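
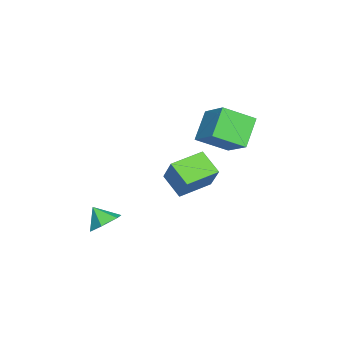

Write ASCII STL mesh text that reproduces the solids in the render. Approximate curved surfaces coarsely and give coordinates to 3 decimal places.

solid 
facet normal 0.282 0.614 -0.737
outer loop
vertex 2.762 -2.46 -1.068
vertex 2.154 -1.844 -0.788
vertex 3.0 -1.832 -0.454
endloop
endfacet
facet normal 0.605 -0.662 0.443
outer loop
vertex 2.762 -2.46 -1.068
vertex 3.0 -1.832 -0.454
vertex 1.826 -2.556 0.068
endloop
endfacet
facet normal 0.282 0.614 -0.737
outer loop
vertex 3.0 -1.832 -0.454
vertex 2.154 -1.844 -0.788
vertex 2.392 -1.216 -0.174
endloop
endfacet
facet normal 0.411 -0.009 0.912
outer loop
vertex 3.0 -1.832 -0.454
vertex 2.392 -1.216 -0.174
vertex 1.826 -2.556 0.068
endloop
endfacet
facet normal 0.281 0.614 -0.737
outer loop
vertex 2.392 -1.216 -0.174
vertex 2.154 -1.844 -0.788
vertex 1.545 -1.228 -0.507
endloop
endfacet
facet normal -0.352 0.308 0.884
outer loop
vertex 2.392 -1.216 -0.174
vertex 1.545 -1.228 -0.507
vertex 1.826 -2.556 0.068
endloop
endfacet
facet normal 0.281 0.614 -0.737
outer loop
vertex 1.545 -1.228 -0.507
vertex 2.154 -1.844 -0.788
vertex 1.307 -1.856 -1.121
endloop
endfacet
facet normal -0.922 -0.028 0.386
outer loop
vertex 1.545 -1.228 -0.507
vertex 1.307 -1.856 -1.121
vertex 1.826 -2.556 0.068
endloop
endfacet
facet normal 0.281 0.614 -0.737
outer loop
vertex 1.307 -1.856 -1.121
vertex 2.154 -1.844 -0.788
vertex 1.915 -2.472 -1.402
endloop
endfacet
facet normal -0.728 -0.681 -0.083
outer loop
vertex 1.307 -1.856 -1.121
vertex 1.915 -2.472 -1.402
vertex 1.826 -2.556 0.068
endloop
endfacet
facet normal 0.282 0.614 -0.737
outer loop
vertex 1.915 -2.472 -1.402
vertex 2.154 -1.844 -0.788
vertex 2.762 -2.46 -1.068
endloop
endfacet
facet normal 0.036 -0.998 -0.055
outer loop
vertex 1.915 -2.472 -1.402
vertex 2.762 -2.46 -1.068
vertex 1.826 -2.556 0.068
endloop
endfacet
facet normal -0.711 0.136 0.690
outer loop
vertex -3.288 2.769 4.806
vertex -3.887 4.352 3.878
vertex -4.563 1.646 3.714
endloop
endfacet
facet normal 0.311 -0.820 0.481
outer loop
vertex -3.213 1.388 2.402
vertex -3.288 2.769 4.806
vertex -4.563 1.646 3.714
endloop
endfacet
facet normal -0.711 0.136 0.690
outer loop
vertex -4.563 1.646 3.714
vertex -3.887 4.352 3.878
vertex -5.162 3.229 2.786
endloop
endfacet
facet normal -0.632 -0.556 -0.541
outer loop
vertex -5.162 3.229 2.786
vertex -3.213 1.388 2.402
vertex -4.563 1.646 3.714
endloop
endfacet
facet normal 0.632 0.556 0.541
outer loop
vertex -3.288 2.769 4.806
vertex -2.537 4.094 2.566
vertex -3.887 4.352 3.878
endloop
endfacet
facet normal 0.311 -0.820 0.481
outer loop
vertex -1.938 2.511 3.494
vertex -3.288 2.769 4.806
vertex -3.213 1.388 2.402
endloop
endfacet
facet normal 0.632 0.556 0.541
outer loop
vertex -1.938 2.511 3.494
vertex -2.537 4.094 2.566
vertex -3.288 2.769 4.806
endloop
endfacet
facet normal -0.311 0.820 -0.481
outer loop
vertex -3.887 4.352 3.878
vertex -2.537 4.094 2.566
vertex -5.162 3.229 2.786
endloop
endfacet
facet normal -0.632 -0.556 -0.541
outer loop
vertex -3.812 2.971 1.474
vertex -3.213 1.388 2.402
vertex -5.162 3.229 2.786
endloop
endfacet
facet normal -0.311 0.820 -0.481
outer loop
vertex -5.162 3.229 2.786
vertex -2.537 4.094 2.566
vertex -3.812 2.971 1.474
endloop
endfacet
facet normal 0.711 -0.136 -0.690
outer loop
vertex -3.812 2.971 1.474
vertex -1.938 2.511 3.494
vertex -3.213 1.388 2.402
endloop
endfacet
facet normal 0.711 -0.136 -0.690
outer loop
vertex -2.537 4.094 2.566
vertex -1.938 2.511 3.494
vertex -3.812 2.971 1.474
endloop
endfacet
facet normal -0.692 0.705 0.156
outer loop
vertex -4.952 1.051 -0.417
vertex -4.004 1.641 1.12
vertex -4.138 2.046 -1.301
endloop
endfacet
facet normal -0.499 -0.310 -0.809
outer loop
vertex -2.816 0.699 -1.6
vertex -4.952 1.051 -0.417
vertex -4.138 2.046 -1.301
endloop
endfacet
facet normal -0.691 0.706 0.156
outer loop
vertex -4.138 2.046 -1.301
vertex -4.004 1.641 1.12
vertex -3.189 2.635 0.236
endloop
endfacet
facet normal 0.522 0.638 -0.567
outer loop
vertex -3.189 2.635 0.236
vertex -2.816 0.699 -1.6
vertex -4.138 2.046 -1.301
endloop
endfacet
facet normal -0.522 -0.638 0.567
outer loop
vertex -4.952 1.051 -0.417
vertex -2.682 0.294 0.821
vertex -4.004 1.641 1.12
endloop
endfacet
facet normal -0.499 -0.310 -0.809
outer loop
vertex -3.631 -0.295 -0.716
vertex -4.952 1.051 -0.417
vertex -2.816 0.699 -1.6
endloop
endfacet
facet normal -0.522 -0.638 0.567
outer loop
vertex -3.631 -0.295 -0.716
vertex -2.682 0.294 0.821
vertex -4.952 1.051 -0.417
endloop
endfacet
facet normal 0.499 0.310 0.809
outer loop
vertex -4.004 1.641 1.12
vertex -2.682 0.294 0.821
vertex -3.189 2.635 0.236
endloop
endfacet
facet normal 0.522 0.638 -0.567
outer loop
vertex -1.868 1.289 -0.063
vertex -2.816 0.699 -1.6
vertex -3.189 2.635 0.236
endloop
endfacet
facet normal 0.499 0.310 0.809
outer loop
vertex -3.189 2.635 0.236
vertex -2.682 0.294 0.821
vertex -1.868 1.289 -0.063
endloop
endfacet
facet normal 0.691 -0.705 -0.156
outer loop
vertex -1.868 1.289 -0.063
vertex -3.631 -0.295 -0.716
vertex -2.816 0.699 -1.6
endloop
endfacet
facet normal 0.692 -0.705 -0.157
outer loop
vertex -2.682 0.294 0.821
vertex -3.631 -0.295 -0.716
vertex -1.868 1.289 -0.063
endloop
endfacet

endsolid


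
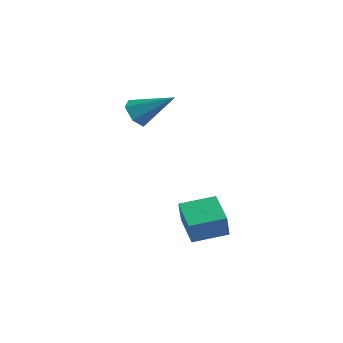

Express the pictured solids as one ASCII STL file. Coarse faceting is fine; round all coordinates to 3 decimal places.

solid 
facet normal -0.845 0.373 0.383
outer loop
vertex -1.743 2.236 -2.959
vertex -1.206 3.229 -2.741
vertex -1.983 2.547 -3.791
endloop
endfacet
facet normal -0.466 -0.864 -0.189
outer loop
vertex -0.994 2.111 -4.239
vertex -1.743 2.236 -2.959
vertex -1.983 2.547 -3.791
endloop
endfacet
facet normal -0.845 0.373 0.383
outer loop
vertex -1.983 2.547 -3.791
vertex -1.206 3.229 -2.741
vertex -1.445 3.541 -3.573
endloop
endfacet
facet normal -0.260 0.339 -0.904
outer loop
vertex -1.445 3.541 -3.573
vertex -0.994 2.111 -4.239
vertex -1.983 2.547 -3.791
endloop
endfacet
facet normal 0.260 -0.339 0.904
outer loop
vertex -1.743 2.236 -2.959
vertex -0.217 2.793 -3.189
vertex -1.206 3.229 -2.741
endloop
endfacet
facet normal -0.468 -0.863 -0.189
outer loop
vertex -0.755 1.799 -3.407
vertex -1.743 2.236 -2.959
vertex -0.994 2.111 -4.239
endloop
endfacet
facet normal 0.260 -0.339 0.904
outer loop
vertex -0.755 1.799 -3.407
vertex -0.217 2.793 -3.189
vertex -1.743 2.236 -2.959
endloop
endfacet
facet normal 0.467 0.864 0.190
outer loop
vertex -1.206 3.229 -2.741
vertex -0.217 2.793 -3.189
vertex -1.445 3.541 -3.573
endloop
endfacet
facet normal -0.260 0.339 -0.904
outer loop
vertex -0.457 3.104 -4.021
vertex -0.994 2.111 -4.239
vertex -1.445 3.541 -3.573
endloop
endfacet
facet normal 0.467 0.864 0.188
outer loop
vertex -1.445 3.541 -3.573
vertex -0.217 2.793 -3.189
vertex -0.457 3.104 -4.021
endloop
endfacet
facet normal 0.845 -0.373 -0.383
outer loop
vertex -0.457 3.104 -4.021
vertex -0.755 1.799 -3.407
vertex -0.994 2.111 -4.239
endloop
endfacet
facet normal 0.845 -0.373 -0.383
outer loop
vertex -0.217 2.793 -3.189
vertex -0.755 1.799 -3.407
vertex -0.457 3.104 -4.021
endloop
endfacet
facet normal -0.693 -0.482 -0.537
outer loop
vertex -3.803 2.6 -0.499
vertex -4.149 2.593 -0.046
vertex -4.168 3.029 -0.413
endloop
endfacet
facet normal 0.538 0.580 -0.612
outer loop
vertex -3.803 2.6 -0.499
vertex -4.168 3.029 -0.413
vertex -3.151 3.287 0.726
endloop
endfacet
facet normal -0.693 -0.482 -0.537
outer loop
vertex -4.168 3.029 -0.413
vertex -4.149 2.593 -0.046
vertex -4.514 3.022 0.04
endloop
endfacet
facet normal -0.144 0.985 -0.095
outer loop
vertex -4.168 3.029 -0.413
vertex -4.514 3.022 0.04
vertex -3.151 3.287 0.726
endloop
endfacet
facet normal -0.693 -0.482 -0.537
outer loop
vertex -4.514 3.022 0.04
vertex -4.149 2.593 -0.046
vertex -4.495 2.586 0.407
endloop
endfacet
facet normal -0.457 0.561 0.690
outer loop
vertex -4.514 3.022 0.04
vertex -4.495 2.586 0.407
vertex -3.151 3.287 0.726
endloop
endfacet
facet normal -0.693 -0.482 -0.537
outer loop
vertex -4.495 2.586 0.407
vertex -4.149 2.593 -0.046
vertex -4.13 2.157 0.321
endloop
endfacet
facet normal -0.088 -0.267 0.960
outer loop
vertex -4.495 2.586 0.407
vertex -4.13 2.157 0.321
vertex -3.151 3.287 0.726
endloop
endfacet
facet normal -0.693 -0.482 -0.537
outer loop
vertex -4.13 2.157 0.321
vertex -4.149 2.593 -0.046
vertex -3.784 2.164 -0.132
endloop
endfacet
facet normal 0.593 -0.673 0.443
outer loop
vertex -4.13 2.157 0.321
vertex -3.784 2.164 -0.132
vertex -3.151 3.287 0.726
endloop
endfacet
facet normal -0.693 -0.482 -0.537
outer loop
vertex -3.784 2.164 -0.132
vertex -4.149 2.593 -0.046
vertex -3.803 2.6 -0.499
endloop
endfacet
facet normal 0.906 -0.249 -0.343
outer loop
vertex -3.784 2.164 -0.132
vertex -3.803 2.6 -0.499
vertex -3.151 3.287 0.726
endloop
endfacet

endsolid


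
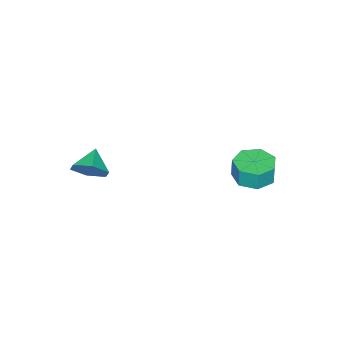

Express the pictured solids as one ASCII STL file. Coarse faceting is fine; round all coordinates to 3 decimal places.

solid 
facet normal -0.039 -0.048 -0.998
outer loop
vertex -1.345 4.358 -2.418
vertex -2.101 3.633 -2.354
vertex -2.198 4.678 -2.4
endloop
endfacet
facet normal 0.350 0.935 -0.059
outer loop
vertex -1.345 4.358 -2.418
vertex -2.198 4.678 -2.4
vertex -1.302 4.412 -1.31
endloop
endfacet
facet normal 0.349 0.935 -0.058
outer loop
vertex -1.302 4.412 -1.31
vertex -2.198 4.678 -2.4
vertex -2.155 4.731 -1.293
endloop
endfacet
facet normal 0.038 0.048 0.998
outer loop
vertex -1.302 4.412 -1.31
vertex -2.155 4.731 -1.293
vertex -2.059 3.687 -1.246
endloop
endfacet
facet normal -0.038 -0.047 -0.998
outer loop
vertex -2.198 4.678 -2.4
vertex -2.101 3.633 -2.354
vertex -2.978 4.211 -2.348
endloop
endfacet
facet normal -0.515 0.857 -0.021
outer loop
vertex -2.198 4.678 -2.4
vertex -2.978 4.211 -2.348
vertex -2.155 4.731 -1.293
endloop
endfacet
facet normal -0.514 0.857 -0.022
outer loop
vertex -2.155 4.731 -1.293
vertex -2.978 4.211 -2.348
vertex -2.936 4.264 -1.24
endloop
endfacet
facet normal 0.039 0.048 0.998
outer loop
vertex -2.155 4.731 -1.293
vertex -2.936 4.264 -1.24
vertex -2.059 3.687 -1.246
endloop
endfacet
facet normal -0.038 -0.048 -0.998
outer loop
vertex -2.978 4.211 -2.348
vertex -2.101 3.633 -2.354
vertex -3.099 3.309 -2.3
endloop
endfacet
facet normal -0.990 0.135 0.031
outer loop
vertex -2.978 4.211 -2.348
vertex -3.099 3.309 -2.3
vertex -2.936 4.264 -1.24
endloop
endfacet
facet normal -0.991 0.133 0.032
outer loop
vertex -2.936 4.264 -1.24
vertex -3.099 3.309 -2.3
vertex -3.056 3.362 -1.192
endloop
endfacet
facet normal 0.038 0.048 0.998
outer loop
vertex -2.936 4.264 -1.24
vertex -3.056 3.362 -1.192
vertex -2.059 3.687 -1.246
endloop
endfacet
facet normal -0.039 -0.048 -0.998
outer loop
vertex -3.099 3.309 -2.3
vertex -2.101 3.633 -2.354
vertex -2.468 2.651 -2.293
endloop
endfacet
facet normal -0.721 -0.691 0.061
outer loop
vertex -3.099 3.309 -2.3
vertex -2.468 2.651 -2.293
vertex -3.056 3.362 -1.192
endloop
endfacet
facet normal -0.720 -0.691 0.062
outer loop
vertex -3.056 3.362 -1.192
vertex -2.468 2.651 -2.293
vertex -2.425 2.705 -1.185
endloop
endfacet
facet normal 0.039 0.048 0.998
outer loop
vertex -3.056 3.362 -1.192
vertex -2.425 2.705 -1.185
vertex -2.059 3.687 -1.246
endloop
endfacet
facet normal -0.039 -0.048 -0.998
outer loop
vertex -2.468 2.651 -2.293
vertex -2.101 3.633 -2.354
vertex -1.561 2.733 -2.332
endloop
endfacet
facet normal 0.092 -0.995 0.045
outer loop
vertex -2.468 2.651 -2.293
vertex -1.561 2.733 -2.332
vertex -2.425 2.705 -1.185
endloop
endfacet
facet normal 0.091 -0.995 0.044
outer loop
vertex -2.425 2.705 -1.185
vertex -1.561 2.733 -2.332
vertex -1.519 2.786 -1.224
endloop
endfacet
facet normal 0.039 0.048 0.998
outer loop
vertex -2.425 2.705 -1.185
vertex -1.519 2.786 -1.224
vertex -2.059 3.687 -1.246
endloop
endfacet
facet normal -0.038 -0.047 -0.998
outer loop
vertex -1.561 2.733 -2.332
vertex -2.101 3.633 -2.354
vertex -1.061 3.493 -2.387
endloop
endfacet
facet normal 0.835 -0.550 -0.005
outer loop
vertex -1.561 2.733 -2.332
vertex -1.061 3.493 -2.387
vertex -1.519 2.786 -1.224
endloop
endfacet
facet normal 0.835 -0.550 -0.005
outer loop
vertex -1.519 2.786 -1.224
vertex -1.061 3.493 -2.387
vertex -1.019 3.546 -1.279
endloop
endfacet
facet normal 0.038 0.047 0.998
outer loop
vertex -1.519 2.786 -1.224
vertex -1.019 3.546 -1.279
vertex -2.059 3.687 -1.246
endloop
endfacet
facet normal -0.038 -0.048 -0.998
outer loop
vertex -1.061 3.493 -2.387
vertex -2.101 3.633 -2.354
vertex -1.345 4.358 -2.418
endloop
endfacet
facet normal 0.949 0.310 -0.051
outer loop
vertex -1.061 3.493 -2.387
vertex -1.345 4.358 -2.418
vertex -1.019 3.546 -1.279
endloop
endfacet
facet normal 0.950 0.309 -0.052
outer loop
vertex -1.019 3.546 -1.279
vertex -1.345 4.358 -2.418
vertex -1.302 4.412 -1.31
endloop
endfacet
facet normal 0.038 0.048 0.998
outer loop
vertex -1.019 3.546 -1.279
vertex -1.302 4.412 -1.31
vertex -2.059 3.687 -1.246
endloop
endfacet
facet normal 0.795 0.334 -0.506
outer loop
vertex 3.544 -2.594 -0.735
vertex 2.945 -2.12 -1.364
vertex 3.27 -1.66 -0.549
endloop
endfacet
facet normal 0.019 -0.190 0.982
outer loop
vertex 3.544 -2.594 -0.735
vertex 3.27 -1.66 -0.549
vertex 1.895 -2.56 -0.696
endloop
endfacet
facet normal 0.796 0.334 -0.506
outer loop
vertex 3.27 -1.66 -0.549
vertex 2.945 -2.12 -1.364
vertex 2.671 -1.186 -1.179
endloop
endfacet
facet normal -0.409 0.499 0.764
outer loop
vertex 3.27 -1.66 -0.549
vertex 2.671 -1.186 -1.179
vertex 1.895 -2.56 -0.696
endloop
endfacet
facet normal 0.795 0.334 -0.507
outer loop
vertex 2.671 -1.186 -1.179
vertex 2.945 -2.12 -1.364
vertex 2.345 -1.646 -1.993
endloop
endfacet
facet normal -0.860 0.506 0.058
outer loop
vertex 2.671 -1.186 -1.179
vertex 2.345 -1.646 -1.993
vertex 1.895 -2.56 -0.696
endloop
endfacet
facet normal 0.795 0.335 -0.506
outer loop
vertex 2.345 -1.646 -1.993
vertex 2.945 -2.12 -1.364
vertex 2.62 -2.579 -2.178
endloop
endfacet
facet normal -0.885 -0.175 -0.431
outer loop
vertex 2.345 -1.646 -1.993
vertex 2.62 -2.579 -2.178
vertex 1.895 -2.56 -0.696
endloop
endfacet
facet normal 0.795 0.334 -0.506
outer loop
vertex 2.62 -2.579 -2.178
vertex 2.945 -2.12 -1.364
vertex 3.219 -3.053 -1.549
endloop
endfacet
facet normal -0.459 -0.863 -0.213
outer loop
vertex 2.62 -2.579 -2.178
vertex 3.219 -3.053 -1.549
vertex 1.895 -2.56 -0.696
endloop
endfacet
facet normal 0.795 0.334 -0.506
outer loop
vertex 3.219 -3.053 -1.549
vertex 2.945 -2.12 -1.364
vertex 3.544 -2.594 -0.735
endloop
endfacet
facet normal -0.006 -0.870 0.493
outer loop
vertex 3.219 -3.053 -1.549
vertex 3.544 -2.594 -0.735
vertex 1.895 -2.56 -0.696
endloop
endfacet

endsolid


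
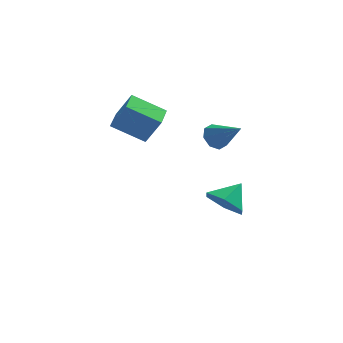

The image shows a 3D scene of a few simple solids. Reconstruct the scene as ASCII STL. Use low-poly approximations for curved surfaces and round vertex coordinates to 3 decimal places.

solid 
facet normal -0.650 0.513 -0.560
outer loop
vertex 2.58 -2.953 1.511
vertex 2.142 -2.985 1.99
vertex 2.613 -2.568 1.825
endloop
endfacet
facet normal 0.944 0.156 -0.290
outer loop
vertex 2.58 -2.953 1.511
vertex 2.613 -2.568 1.825
vertex 3.118 -3.755 2.83
endloop
endfacet
facet normal -0.651 0.514 -0.558
outer loop
vertex 2.613 -2.568 1.825
vertex 2.142 -2.985 1.99
vertex 2.371 -2.428 2.236
endloop
endfacet
facet normal 0.783 0.561 0.270
outer loop
vertex 2.613 -2.568 1.825
vertex 2.371 -2.428 2.236
vertex 3.118 -3.755 2.83
endloop
endfacet
facet normal -0.650 0.514 -0.559
outer loop
vertex 2.371 -2.428 2.236
vertex 2.142 -2.985 1.99
vertex 1.994 -2.614 2.503
endloop
endfacet
facet normal 0.303 0.526 0.795
outer loop
vertex 2.371 -2.428 2.236
vertex 1.994 -2.614 2.503
vertex 3.118 -3.755 2.83
endloop
endfacet
facet normal -0.650 0.515 -0.560
outer loop
vertex 1.994 -2.614 2.503
vertex 2.142 -2.985 1.99
vertex 1.704 -3.017 2.469
endloop
endfacet
facet normal -0.212 0.070 0.975
outer loop
vertex 1.994 -2.614 2.503
vertex 1.704 -3.017 2.469
vertex 3.118 -3.755 2.83
endloop
endfacet
facet normal -0.650 0.514 -0.560
outer loop
vertex 1.704 -3.017 2.469
vertex 2.142 -2.985 1.99
vertex 1.671 -3.401 2.155
endloop
endfacet
facet normal -0.461 -0.538 0.706
outer loop
vertex 1.704 -3.017 2.469
vertex 1.671 -3.401 2.155
vertex 3.118 -3.755 2.83
endloop
endfacet
facet normal -0.650 0.513 -0.560
outer loop
vertex 1.671 -3.401 2.155
vertex 2.142 -2.985 1.99
vertex 1.914 -3.542 1.744
endloop
endfacet
facet normal -0.299 -0.943 0.147
outer loop
vertex 1.671 -3.401 2.155
vertex 1.914 -3.542 1.744
vertex 3.118 -3.755 2.83
endloop
endfacet
facet normal -0.650 0.513 -0.560
outer loop
vertex 1.914 -3.542 1.744
vertex 2.142 -2.985 1.99
vertex 2.291 -3.356 1.477
endloop
endfacet
facet normal 0.180 -0.908 -0.378
outer loop
vertex 1.914 -3.542 1.744
vertex 2.291 -3.356 1.477
vertex 3.118 -3.755 2.83
endloop
endfacet
facet normal -0.650 0.513 -0.560
outer loop
vertex 2.291 -3.356 1.477
vertex 2.142 -2.985 1.99
vertex 2.58 -2.953 1.511
endloop
endfacet
facet normal 0.696 -0.452 -0.558
outer loop
vertex 2.291 -3.356 1.477
vertex 2.58 -2.953 1.511
vertex 3.118 -3.755 2.83
endloop
endfacet
facet normal -0.864 0.090 0.495
outer loop
vertex -1.472 -0.355 2.406
vertex -1.292 0.971 2.48
vertex -2.131 -0.2 1.227
endloop
endfacet
facet normal -0.135 -0.989 -0.055
outer loop
vertex -0.688 -0.351 0.4
vertex -1.472 -0.355 2.406
vertex -2.131 -0.2 1.227
endloop
endfacet
facet normal -0.864 0.090 0.495
outer loop
vertex -2.131 -0.2 1.227
vertex -1.292 0.971 2.48
vertex -1.951 1.126 1.3
endloop
endfacet
facet normal -0.485 0.114 -0.867
outer loop
vertex -1.951 1.126 1.3
vertex -0.688 -0.351 0.4
vertex -2.131 -0.2 1.227
endloop
endfacet
facet normal 0.485 -0.114 0.867
outer loop
vertex -1.472 -0.355 2.406
vertex 0.151 0.82 1.653
vertex -1.292 0.971 2.48
endloop
endfacet
facet normal -0.135 -0.989 -0.055
outer loop
vertex -0.029 -0.506 1.58
vertex -1.472 -0.355 2.406
vertex -0.688 -0.351 0.4
endloop
endfacet
facet normal 0.485 -0.114 0.867
outer loop
vertex -0.029 -0.506 1.58
vertex 0.151 0.82 1.653
vertex -1.472 -0.355 2.406
endloop
endfacet
facet normal 0.135 0.989 0.055
outer loop
vertex -1.292 0.971 2.48
vertex 0.151 0.82 1.653
vertex -1.951 1.126 1.3
endloop
endfacet
facet normal -0.485 0.114 -0.867
outer loop
vertex -0.508 0.975 0.474
vertex -0.688 -0.351 0.4
vertex -1.951 1.126 1.3
endloop
endfacet
facet normal 0.135 0.989 0.055
outer loop
vertex -1.951 1.126 1.3
vertex 0.151 0.82 1.653
vertex -0.508 0.975 0.474
endloop
endfacet
facet normal 0.864 -0.090 -0.495
outer loop
vertex -0.508 0.975 0.474
vertex -0.029 -0.506 1.58
vertex -0.688 -0.351 0.4
endloop
endfacet
facet normal 0.864 -0.090 -0.495
outer loop
vertex 0.151 0.82 1.653
vertex -0.029 -0.506 1.58
vertex -0.508 0.975 0.474
endloop
endfacet
facet normal -0.545 -0.546 -0.636
outer loop
vertex 3.276 -0.951 -3.279
vertex 2.543 -0.257 -3.247
vertex 3.277 -0.185 -3.937
endloop
endfacet
facet normal 1.000 0.007 0.010
outer loop
vertex 3.276 -0.951 -3.279
vertex 3.277 -0.185 -3.937
vertex 3.257 0.457 -2.413
endloop
endfacet
facet normal -0.545 -0.546 -0.636
outer loop
vertex 3.277 -0.185 -3.937
vertex 2.543 -0.257 -3.247
vertex 2.544 0.509 -3.905
endloop
endfacet
facet normal 0.652 0.702 -0.287
outer loop
vertex 3.277 -0.185 -3.937
vertex 2.544 0.509 -3.905
vertex 3.257 0.457 -2.413
endloop
endfacet
facet normal -0.545 -0.546 -0.636
outer loop
vertex 2.544 0.509 -3.905
vertex 2.543 -0.257 -3.247
vertex 1.81 0.437 -3.215
endloop
endfacet
facet normal -0.045 0.997 0.056
outer loop
vertex 2.544 0.509 -3.905
vertex 1.81 0.437 -3.215
vertex 3.257 0.457 -2.413
endloop
endfacet
facet normal -0.544 -0.546 -0.637
outer loop
vertex 1.81 0.437 -3.215
vertex 2.543 -0.257 -3.247
vertex 1.809 -0.33 -2.557
endloop
endfacet
facet normal -0.395 0.599 0.697
outer loop
vertex 1.81 0.437 -3.215
vertex 1.809 -0.33 -2.557
vertex 3.257 0.457 -2.413
endloop
endfacet
facet normal -0.544 -0.546 -0.637
outer loop
vertex 1.809 -0.33 -2.557
vertex 2.543 -0.257 -3.247
vertex 2.542 -1.024 -2.589
endloop
endfacet
facet normal -0.047 -0.095 0.994
outer loop
vertex 1.809 -0.33 -2.557
vertex 2.542 -1.024 -2.589
vertex 3.257 0.457 -2.413
endloop
endfacet
facet normal -0.544 -0.546 -0.637
outer loop
vertex 2.542 -1.024 -2.589
vertex 2.543 -0.257 -3.247
vertex 3.276 -0.951 -3.279
endloop
endfacet
facet normal 0.651 -0.391 0.651
outer loop
vertex 2.542 -1.024 -2.589
vertex 3.276 -0.951 -3.279
vertex 3.257 0.457 -2.413
endloop
endfacet

endsolid


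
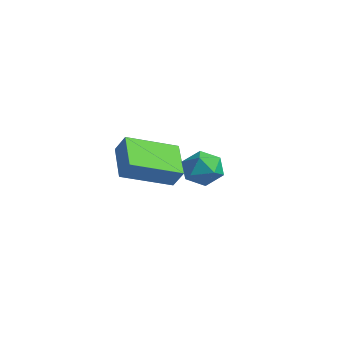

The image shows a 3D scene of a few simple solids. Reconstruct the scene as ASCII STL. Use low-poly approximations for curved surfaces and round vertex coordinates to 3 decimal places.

solid 
facet normal -0.212 0.735 0.644
outer loop
vertex 0.061 1.176 2.354
vertex -0.035 0.645 2.928
vertex 0.675 0.962 2.8
endloop
endfacet
facet normal 0.236 0.962 0.137
outer loop
vertex 0.061 1.176 2.354
vertex 0.675 0.962 2.8
vertex 0.765 1.051 2.022
endloop
endfacet
facet normal -0.080 0.865 -0.495
outer loop
vertex 0.061 1.176 2.354
vertex 0.765 1.051 2.022
vertex 0.111 0.789 1.669
endloop
endfacet
facet normal -0.722 0.578 -0.379
outer loop
vertex 0.061 1.176 2.354
vertex 0.111 0.789 1.669
vertex -0.384 0.538 2.229
endloop
endfacet
facet normal -0.804 0.497 0.325
outer loop
vertex 0.061 1.176 2.354
vertex -0.384 0.538 2.229
vertex -0.035 0.645 2.928
endloop
endfacet
facet normal 0.819 0.552 0.158
outer loop
vertex 0.765 1.051 2.022
vertex 0.675 0.962 2.8
vertex 1.104 0.442 2.391
endloop
endfacet
facet normal 0.094 0.184 0.978
outer loop
vertex 0.675 0.962 2.8
vertex -0.035 0.645 2.928
vertex 0.609 0.191 2.951
endloop
endfacet
facet normal -0.864 -0.201 0.462
outer loop
vertex -0.035 0.645 2.928
vertex -0.384 0.538 2.229
vertex -0.045 -0.071 2.598
endloop
endfacet
facet normal -0.732 -0.070 -0.678
outer loop
vertex -0.384 0.538 2.229
vertex 0.111 0.789 1.669
vertex 0.045 0.018 1.82
endloop
endfacet
facet normal 0.309 0.395 -0.865
outer loop
vertex 0.111 0.789 1.669
vertex 0.765 1.051 2.022
vertex 0.755 0.335 1.692
endloop
endfacet
facet normal 0.722 -0.578 0.379
outer loop
vertex 0.659 -0.196 2.266
vertex 1.104 0.442 2.391
vertex 0.609 0.191 2.951
endloop
endfacet
facet normal 0.080 -0.865 0.495
outer loop
vertex 0.659 -0.196 2.266
vertex 0.609 0.191 2.951
vertex -0.045 -0.071 2.598
endloop
endfacet
facet normal -0.236 -0.962 -0.137
outer loop
vertex 0.659 -0.196 2.266
vertex -0.045 -0.071 2.598
vertex 0.045 0.018 1.82
endloop
endfacet
facet normal 0.212 -0.735 -0.644
outer loop
vertex 0.659 -0.196 2.266
vertex 0.045 0.018 1.82
vertex 0.755 0.335 1.692
endloop
endfacet
facet normal 0.804 -0.497 -0.325
outer loop
vertex 0.659 -0.196 2.266
vertex 0.755 0.335 1.692
vertex 1.104 0.442 2.391
endloop
endfacet
facet normal 0.732 0.070 0.678
outer loop
vertex 0.609 0.191 2.951
vertex 1.104 0.442 2.391
vertex 0.675 0.962 2.8
endloop
endfacet
facet normal -0.309 -0.395 0.865
outer loop
vertex -0.045 -0.071 2.598
vertex 0.609 0.191 2.951
vertex -0.035 0.645 2.928
endloop
endfacet
facet normal -0.819 -0.552 -0.158
outer loop
vertex 0.045 0.018 1.82
vertex -0.045 -0.071 2.598
vertex -0.384 0.538 2.229
endloop
endfacet
facet normal -0.094 -0.184 -0.978
outer loop
vertex 0.755 0.335 1.692
vertex 0.045 0.018 1.82
vertex 0.111 0.789 1.669
endloop
endfacet
facet normal 0.864 0.201 -0.462
outer loop
vertex 1.104 0.442 2.391
vertex 0.755 0.335 1.692
vertex 0.765 1.051 2.022
endloop
endfacet
facet normal -0.545 -0.152 -0.825
outer loop
vertex -4.571 0.11 1.543
vertex -4.063 1.987 0.862
vertex -3.297 -0.5 0.813
endloop
endfacet
facet normal -0.247 -0.911 0.331
outer loop
vertex -2.817 -0.367 1.538
vertex -4.571 0.11 1.543
vertex -3.297 -0.5 0.813
endloop
endfacet
facet normal -0.546 -0.152 -0.824
outer loop
vertex -3.297 -0.5 0.813
vertex -4.063 1.987 0.862
vertex -2.789 1.376 0.131
endloop
endfacet
facet normal 0.801 -0.384 -0.460
outer loop
vertex -2.789 1.376 0.131
vertex -2.817 -0.367 1.538
vertex -3.297 -0.5 0.813
endloop
endfacet
facet normal -0.801 0.384 0.460
outer loop
vertex -4.571 0.11 1.543
vertex -3.583 2.12 1.587
vertex -4.063 1.987 0.862
endloop
endfacet
facet normal -0.247 -0.911 0.331
outer loop
vertex -4.091 0.244 2.269
vertex -4.571 0.11 1.543
vertex -2.817 -0.367 1.538
endloop
endfacet
facet normal -0.801 0.384 0.459
outer loop
vertex -4.091 0.244 2.269
vertex -3.583 2.12 1.587
vertex -4.571 0.11 1.543
endloop
endfacet
facet normal 0.247 0.911 -0.331
outer loop
vertex -4.063 1.987 0.862
vertex -3.583 2.12 1.587
vertex -2.789 1.376 0.131
endloop
endfacet
facet normal 0.801 -0.383 -0.459
outer loop
vertex -2.309 1.51 0.857
vertex -2.817 -0.367 1.538
vertex -2.789 1.376 0.131
endloop
endfacet
facet normal 0.246 0.911 -0.331
outer loop
vertex -2.789 1.376 0.131
vertex -3.583 2.12 1.587
vertex -2.309 1.51 0.857
endloop
endfacet
facet normal 0.546 0.151 0.824
outer loop
vertex -2.309 1.51 0.857
vertex -4.091 0.244 2.269
vertex -2.817 -0.367 1.538
endloop
endfacet
facet normal 0.545 0.152 0.824
outer loop
vertex -3.583 2.12 1.587
vertex -4.091 0.244 2.269
vertex -2.309 1.51 0.857
endloop
endfacet

endsolid


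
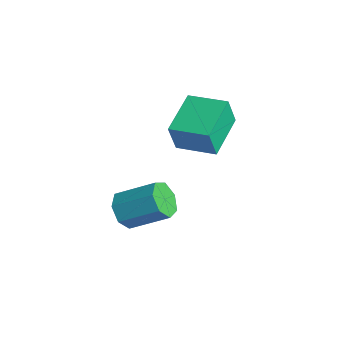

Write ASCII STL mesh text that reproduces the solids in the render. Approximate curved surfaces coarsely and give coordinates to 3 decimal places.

solid 
facet normal -0.487 -0.693 -0.531
outer loop
vertex 3.798 -3.992 -1.376
vertex 3.235 -3.548 -1.439
vertex 3.804 -3.615 -1.874
endloop
endfacet
facet normal 0.873 -0.394 -0.288
outer loop
vertex 3.798 -3.992 -1.376
vertex 3.804 -3.615 -1.874
vertex 4.569 -2.896 -0.539
endloop
endfacet
facet normal 0.873 -0.393 -0.289
outer loop
vertex 4.569 -2.896 -0.539
vertex 3.804 -3.615 -1.874
vertex 4.574 -2.519 -1.037
endloop
endfacet
facet normal 0.488 0.694 0.530
outer loop
vertex 4.569 -2.896 -0.539
vertex 4.574 -2.519 -1.037
vertex 4.005 -2.452 -0.601
endloop
endfacet
facet normal -0.487 -0.694 -0.530
outer loop
vertex 3.804 -3.615 -1.874
vertex 3.235 -3.548 -1.439
vertex 3.381 -3.188 -2.045
endloop
endfacet
facet normal 0.552 0.225 -0.803
outer loop
vertex 3.804 -3.615 -1.874
vertex 3.381 -3.188 -2.045
vertex 4.574 -2.519 -1.037
endloop
endfacet
facet normal 0.552 0.225 -0.803
outer loop
vertex 4.574 -2.519 -1.037
vertex 3.381 -3.188 -2.045
vertex 4.151 -2.092 -1.208
endloop
endfacet
facet normal 0.487 0.695 0.529
outer loop
vertex 4.574 -2.519 -1.037
vertex 4.151 -2.092 -1.208
vertex 4.005 -2.452 -0.601
endloop
endfacet
facet normal -0.488 -0.694 -0.530
outer loop
vertex 3.381 -3.188 -2.045
vertex 3.235 -3.548 -1.439
vertex 2.848 -3.032 -1.758
endloop
endfacet
facet normal -0.186 0.676 -0.713
outer loop
vertex 3.381 -3.188 -2.045
vertex 2.848 -3.032 -1.758
vertex 4.151 -2.092 -1.208
endloop
endfacet
facet normal -0.186 0.676 -0.713
outer loop
vertex 4.151 -2.092 -1.208
vertex 2.848 -3.032 -1.758
vertex 3.618 -1.936 -0.921
endloop
endfacet
facet normal 0.488 0.694 0.529
outer loop
vertex 4.151 -2.092 -1.208
vertex 3.618 -1.936 -0.921
vertex 4.005 -2.452 -0.601
endloop
endfacet
facet normal -0.487 -0.694 -0.530
outer loop
vertex 2.848 -3.032 -1.758
vertex 3.235 -3.548 -1.439
vertex 2.606 -3.265 -1.231
endloop
endfacet
facet normal -0.783 0.616 -0.087
outer loop
vertex 2.848 -3.032 -1.758
vertex 2.606 -3.265 -1.231
vertex 3.618 -1.936 -0.921
endloop
endfacet
facet normal -0.783 0.616 -0.087
outer loop
vertex 3.618 -1.936 -0.921
vertex 2.606 -3.265 -1.231
vertex 3.377 -2.168 -0.394
endloop
endfacet
facet normal 0.488 0.694 0.529
outer loop
vertex 3.618 -1.936 -0.921
vertex 3.377 -2.168 -0.394
vertex 4.005 -2.452 -0.601
endloop
endfacet
facet normal -0.487 -0.694 -0.530
outer loop
vertex 2.606 -3.265 -1.231
vertex 3.235 -3.548 -1.439
vertex 2.838 -3.711 -0.86
endloop
endfacet
facet normal -0.790 0.093 0.606
outer loop
vertex 2.606 -3.265 -1.231
vertex 2.838 -3.711 -0.86
vertex 3.377 -2.168 -0.394
endloop
endfacet
facet normal -0.791 0.094 0.605
outer loop
vertex 3.377 -2.168 -0.394
vertex 2.838 -3.711 -0.86
vertex 3.608 -2.614 -0.023
endloop
endfacet
facet normal 0.488 0.694 0.530
outer loop
vertex 3.377 -2.168 -0.394
vertex 3.608 -2.614 -0.023
vertex 4.005 -2.452 -0.601
endloop
endfacet
facet normal -0.488 -0.694 -0.530
outer loop
vertex 2.838 -3.711 -0.86
vertex 3.235 -3.548 -1.439
vertex 3.368 -4.034 -0.925
endloop
endfacet
facet normal -0.202 -0.501 0.842
outer loop
vertex 2.838 -3.711 -0.86
vertex 3.368 -4.034 -0.925
vertex 3.608 -2.614 -0.023
endloop
endfacet
facet normal -0.202 -0.500 0.842
outer loop
vertex 3.608 -2.614 -0.023
vertex 3.368 -4.034 -0.925
vertex 4.139 -2.938 -0.088
endloop
endfacet
facet normal 0.488 0.694 0.530
outer loop
vertex 3.608 -2.614 -0.023
vertex 4.139 -2.938 -0.088
vertex 4.005 -2.452 -0.601
endloop
endfacet
facet normal -0.488 -0.694 -0.530
outer loop
vertex 3.368 -4.034 -0.925
vertex 3.235 -3.548 -1.439
vertex 3.798 -3.992 -1.376
endloop
endfacet
facet normal 0.537 -0.717 0.445
outer loop
vertex 3.368 -4.034 -0.925
vertex 3.798 -3.992 -1.376
vertex 4.139 -2.938 -0.088
endloop
endfacet
facet normal 0.537 -0.717 0.445
outer loop
vertex 4.139 -2.938 -0.088
vertex 3.798 -3.992 -1.376
vertex 4.569 -2.896 -0.539
endloop
endfacet
facet normal 0.488 0.694 0.530
outer loop
vertex 4.139 -2.938 -0.088
vertex 4.569 -2.896 -0.539
vertex 4.005 -2.452 -0.601
endloop
endfacet
facet normal -0.666 0.708 0.235
outer loop
vertex 2.663 -1.051 3.11
vertex 3.711 -0.128 3.3
vertex 2.596 -0.75 2.012
endloop
endfacet
facet normal -0.743 -0.655 -0.134
outer loop
vertex 3.709 -1.932 1.62
vertex 2.663 -1.051 3.11
vertex 2.596 -0.75 2.012
endloop
endfacet
facet normal -0.666 0.708 0.235
outer loop
vertex 2.596 -0.75 2.012
vertex 3.711 -0.128 3.3
vertex 3.645 0.174 2.202
endloop
endfacet
facet normal -0.058 0.264 -0.963
outer loop
vertex 3.645 0.174 2.202
vertex 3.709 -1.932 1.62
vertex 2.596 -0.75 2.012
endloop
endfacet
facet normal 0.058 -0.264 0.963
outer loop
vertex 2.663 -1.051 3.11
vertex 4.824 -1.31 2.908
vertex 3.711 -0.128 3.3
endloop
endfacet
facet normal -0.744 -0.654 -0.135
outer loop
vertex 3.775 -2.234 2.718
vertex 2.663 -1.051 3.11
vertex 3.709 -1.932 1.62
endloop
endfacet
facet normal 0.058 -0.264 0.963
outer loop
vertex 3.775 -2.234 2.718
vertex 4.824 -1.31 2.908
vertex 2.663 -1.051 3.11
endloop
endfacet
facet normal 0.743 0.655 0.135
outer loop
vertex 3.711 -0.128 3.3
vertex 4.824 -1.31 2.908
vertex 3.645 0.174 2.202
endloop
endfacet
facet normal -0.058 0.264 -0.963
outer loop
vertex 4.757 -1.009 1.81
vertex 3.709 -1.932 1.62
vertex 3.645 0.174 2.202
endloop
endfacet
facet normal 0.744 0.655 0.134
outer loop
vertex 3.645 0.174 2.202
vertex 4.824 -1.31 2.908
vertex 4.757 -1.009 1.81
endloop
endfacet
facet normal 0.666 -0.708 -0.235
outer loop
vertex 4.757 -1.009 1.81
vertex 3.775 -2.234 2.718
vertex 3.709 -1.932 1.62
endloop
endfacet
facet normal 0.666 -0.708 -0.235
outer loop
vertex 4.824 -1.31 2.908
vertex 3.775 -2.234 2.718
vertex 4.757 -1.009 1.81
endloop
endfacet

endsolid


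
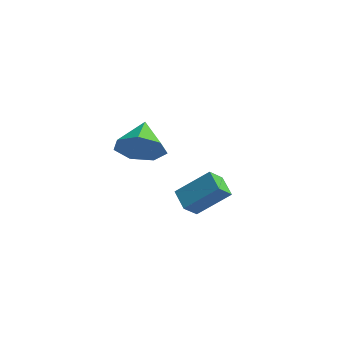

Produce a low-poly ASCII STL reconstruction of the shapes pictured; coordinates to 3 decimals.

solid 
facet normal -0.627 0.740 0.243
outer loop
vertex 0.96 -0.096 -3.549
vertex 2.178 0.605 -2.54
vertex 1.319 0.484 -4.386
endloop
endfacet
facet normal -0.704 -0.406 -0.583
outer loop
vertex 1.922 -0.225 -4.62
vertex 0.96 -0.096 -3.549
vertex 1.319 0.484 -4.386
endloop
endfacet
facet normal -0.628 0.739 0.244
outer loop
vertex 1.319 0.484 -4.386
vertex 2.178 0.605 -2.54
vertex 2.537 1.186 -3.377
endloop
endfacet
facet normal 0.332 0.538 -0.775
outer loop
vertex 2.537 1.186 -3.377
vertex 1.922 -0.225 -4.62
vertex 1.319 0.484 -4.386
endloop
endfacet
facet normal -0.332 -0.538 0.775
outer loop
vertex 0.96 -0.096 -3.549
vertex 2.781 -0.104 -2.774
vertex 2.178 0.605 -2.54
endloop
endfacet
facet normal -0.704 -0.405 -0.583
outer loop
vertex 1.563 -0.806 -3.783
vertex 0.96 -0.096 -3.549
vertex 1.922 -0.225 -4.62
endloop
endfacet
facet normal -0.332 -0.538 0.775
outer loop
vertex 1.563 -0.806 -3.783
vertex 2.781 -0.104 -2.774
vertex 0.96 -0.096 -3.549
endloop
endfacet
facet normal 0.704 0.406 0.583
outer loop
vertex 2.178 0.605 -2.54
vertex 2.781 -0.104 -2.774
vertex 2.537 1.186 -3.377
endloop
endfacet
facet normal 0.332 0.538 -0.775
outer loop
vertex 3.14 0.476 -3.611
vertex 1.922 -0.225 -4.62
vertex 2.537 1.186 -3.377
endloop
endfacet
facet normal 0.704 0.406 0.583
outer loop
vertex 2.537 1.186 -3.377
vertex 2.781 -0.104 -2.774
vertex 3.14 0.476 -3.611
endloop
endfacet
facet normal 0.628 -0.739 -0.244
outer loop
vertex 3.14 0.476 -3.611
vertex 1.563 -0.806 -3.783
vertex 1.922 -0.225 -4.62
endloop
endfacet
facet normal 0.628 -0.739 -0.243
outer loop
vertex 2.781 -0.104 -2.774
vertex 1.563 -0.806 -3.783
vertex 3.14 0.476 -3.611
endloop
endfacet
facet normal 0.178 -0.946 -0.271
outer loop
vertex 0.658 -1.72 -0.051
vertex 0.236 -2.057 0.849
vertex -0.238 -1.883 -0.072
endloop
endfacet
facet normal -0.122 0.752 -0.648
outer loop
vertex 0.658 -1.72 -0.051
vertex -0.238 -1.883 -0.072
vertex -0.016 -0.723 1.231
endloop
endfacet
facet normal 0.178 -0.946 -0.270
outer loop
vertex -0.238 -1.883 -0.072
vertex 0.236 -2.057 0.849
vertex -0.777 -2.177 0.601
endloop
endfacet
facet normal -0.752 0.551 -0.362
outer loop
vertex -0.238 -1.883 -0.072
vertex -0.777 -2.177 0.601
vertex -0.016 -0.723 1.231
endloop
endfacet
facet normal 0.178 -0.946 -0.271
outer loop
vertex -0.777 -2.177 0.601
vertex 0.236 -2.057 0.849
vertex -0.554 -2.381 1.461
endloop
endfacet
facet normal -0.891 0.332 0.310
outer loop
vertex -0.777 -2.177 0.601
vertex -0.554 -2.381 1.461
vertex -0.016 -0.723 1.231
endloop
endfacet
facet normal 0.178 -0.946 -0.271
outer loop
vertex -0.554 -2.381 1.461
vertex 0.236 -2.057 0.849
vertex 0.264 -2.341 1.86
endloop
endfacet
facet normal -0.434 0.260 0.863
outer loop
vertex -0.554 -2.381 1.461
vertex 0.264 -2.341 1.86
vertex -0.016 -0.723 1.231
endloop
endfacet
facet normal 0.179 -0.946 -0.271
outer loop
vertex 0.264 -2.341 1.86
vertex 0.236 -2.057 0.849
vertex 1.061 -2.087 1.498
endloop
endfacet
facet normal 0.275 0.389 0.879
outer loop
vertex 0.264 -2.341 1.86
vertex 1.061 -2.087 1.498
vertex -0.016 -0.723 1.231
endloop
endfacet
facet normal 0.179 -0.946 -0.271
outer loop
vertex 1.061 -2.087 1.498
vertex 0.236 -2.057 0.849
vertex 1.236 -1.81 0.647
endloop
endfacet
facet normal 0.702 0.622 0.347
outer loop
vertex 1.061 -2.087 1.498
vertex 1.236 -1.81 0.647
vertex -0.016 -0.723 1.231
endloop
endfacet
facet normal 0.179 -0.946 -0.270
outer loop
vertex 1.236 -1.81 0.647
vertex 0.236 -2.057 0.849
vertex 0.658 -1.72 -0.051
endloop
endfacet
facet normal 0.525 0.783 -0.333
outer loop
vertex 1.236 -1.81 0.647
vertex 0.658 -1.72 -0.051
vertex -0.016 -0.723 1.231
endloop
endfacet

endsolid


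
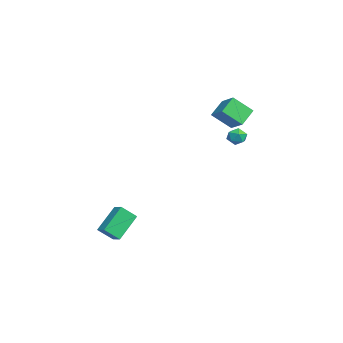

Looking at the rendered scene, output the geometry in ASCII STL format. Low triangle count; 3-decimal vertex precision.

solid 
facet normal -0.842 -0.436 -0.317
outer loop
vertex 1.562 -5.162 -4.088
vertex 0.454 -4.043 -2.684
vertex 1.403 -4.21 -4.973
endloop
endfacet
facet normal 0.525 -0.531 -0.665
outer loop
vertex 2.086 -3.857 -4.716
vertex 1.562 -5.162 -4.088
vertex 1.403 -4.21 -4.973
endloop
endfacet
facet normal -0.842 -0.435 -0.317
outer loop
vertex 1.403 -4.21 -4.973
vertex 0.454 -4.043 -2.684
vertex 0.295 -3.09 -3.569
endloop
endfacet
facet normal -0.121 0.727 -0.676
outer loop
vertex 0.295 -3.09 -3.569
vertex 2.086 -3.857 -4.716
vertex 1.403 -4.21 -4.973
endloop
endfacet
facet normal 0.122 -0.727 0.676
outer loop
vertex 1.562 -5.162 -4.088
vertex 1.137 -3.69 -2.427
vertex 0.454 -4.043 -2.684
endloop
endfacet
facet normal 0.524 -0.531 -0.666
outer loop
vertex 2.245 -4.81 -3.831
vertex 1.562 -5.162 -4.088
vertex 2.086 -3.857 -4.716
endloop
endfacet
facet normal 0.121 -0.727 0.676
outer loop
vertex 2.245 -4.81 -3.831
vertex 1.137 -3.69 -2.427
vertex 1.562 -5.162 -4.088
endloop
endfacet
facet normal -0.525 0.531 0.666
outer loop
vertex 0.454 -4.043 -2.684
vertex 1.137 -3.69 -2.427
vertex 0.295 -3.09 -3.569
endloop
endfacet
facet normal -0.121 0.728 -0.675
outer loop
vertex 0.978 -2.738 -3.312
vertex 2.086 -3.857 -4.716
vertex 0.295 -3.09 -3.569
endloop
endfacet
facet normal -0.524 0.531 0.666
outer loop
vertex 0.295 -3.09 -3.569
vertex 1.137 -3.69 -2.427
vertex 0.978 -2.738 -3.312
endloop
endfacet
facet normal 0.842 0.435 0.318
outer loop
vertex 0.978 -2.738 -3.312
vertex 2.245 -4.81 -3.831
vertex 2.086 -3.857 -4.716
endloop
endfacet
facet normal 0.842 0.436 0.317
outer loop
vertex 1.137 -3.69 -2.427
vertex 2.245 -4.81 -3.831
vertex 0.978 -2.738 -3.312
endloop
endfacet
facet normal -0.276 0.703 0.656
outer loop
vertex 0.266 3.662 3.137
vertex 0.683 3.38 3.615
vertex 0.926 3.872 3.19
endloop
endfacet
facet normal -0.302 0.953 -0.011
outer loop
vertex 0.266 3.662 3.137
vertex 0.926 3.872 3.19
vertex 0.642 3.775 2.565
endloop
endfacet
facet normal -0.749 0.539 -0.386
outer loop
vertex 0.266 3.662 3.137
vertex 0.642 3.775 2.565
vertex 0.224 3.222 2.603
endloop
endfacet
facet normal -0.998 0.032 0.052
outer loop
vertex 0.266 3.662 3.137
vertex 0.224 3.222 2.603
vertex 0.25 2.978 3.252
endloop
endfacet
facet normal -0.707 0.133 0.695
outer loop
vertex 0.266 3.662 3.137
vertex 0.25 2.978 3.252
vertex 0.683 3.38 3.615
endloop
endfacet
facet normal 0.349 0.889 -0.296
outer loop
vertex 0.642 3.775 2.565
vertex 0.926 3.872 3.19
vertex 1.29 3.562 2.688
endloop
endfacet
facet normal 0.391 0.483 0.783
outer loop
vertex 0.926 3.872 3.19
vertex 0.683 3.38 3.615
vertex 1.316 3.318 3.337
endloop
endfacet
facet normal -0.304 -0.437 0.847
outer loop
vertex 0.683 3.38 3.615
vertex 0.25 2.978 3.252
vertex 0.898 2.765 3.375
endloop
endfacet
facet normal -0.777 -0.599 -0.194
outer loop
vertex 0.25 2.978 3.252
vertex 0.224 3.222 2.603
vertex 0.614 2.668 2.75
endloop
endfacet
facet normal -0.374 0.221 -0.901
outer loop
vertex 0.224 3.222 2.603
vertex 0.642 3.775 2.565
vertex 0.857 3.16 2.325
endloop
endfacet
facet normal 0.998 -0.032 -0.052
outer loop
vertex 1.274 2.878 2.803
vertex 1.29 3.562 2.688
vertex 1.316 3.318 3.337
endloop
endfacet
facet normal 0.749 -0.539 0.386
outer loop
vertex 1.274 2.878 2.803
vertex 1.316 3.318 3.337
vertex 0.898 2.765 3.375
endloop
endfacet
facet normal 0.302 -0.953 0.011
outer loop
vertex 1.274 2.878 2.803
vertex 0.898 2.765 3.375
vertex 0.614 2.668 2.75
endloop
endfacet
facet normal 0.276 -0.703 -0.656
outer loop
vertex 1.274 2.878 2.803
vertex 0.614 2.668 2.75
vertex 0.857 3.16 2.325
endloop
endfacet
facet normal 0.707 -0.133 -0.695
outer loop
vertex 1.274 2.878 2.803
vertex 0.857 3.16 2.325
vertex 1.29 3.562 2.688
endloop
endfacet
facet normal 0.777 0.599 0.194
outer loop
vertex 1.316 3.318 3.337
vertex 1.29 3.562 2.688
vertex 0.926 3.872 3.19
endloop
endfacet
facet normal 0.374 -0.221 0.901
outer loop
vertex 0.898 2.765 3.375
vertex 1.316 3.318 3.337
vertex 0.683 3.38 3.615
endloop
endfacet
facet normal -0.349 -0.889 0.296
outer loop
vertex 0.614 2.668 2.75
vertex 0.898 2.765 3.375
vertex 0.25 2.978 3.252
endloop
endfacet
facet normal -0.391 -0.483 -0.783
outer loop
vertex 0.857 3.16 2.325
vertex 0.614 2.668 2.75
vertex 0.224 3.222 2.603
endloop
endfacet
facet normal 0.304 0.437 -0.847
outer loop
vertex 1.29 3.562 2.688
vertex 0.857 3.16 2.325
vertex 0.642 3.775 2.565
endloop
endfacet
facet normal -0.804 -0.383 -0.455
outer loop
vertex -3.544 2.946 4.544
vertex -3.507 4.198 3.425
vertex -2.683 2.154 3.687
endloop
endfacet
facet normal -0.022 -0.745 0.666
outer loop
vertex -1.573 2.682 4.315
vertex -3.544 2.946 4.544
vertex -2.683 2.154 3.687
endloop
endfacet
facet normal -0.804 -0.383 -0.455
outer loop
vertex -2.683 2.154 3.687
vertex -3.507 4.198 3.425
vertex -2.646 3.406 2.568
endloop
endfacet
facet normal 0.594 -0.546 -0.591
outer loop
vertex -2.646 3.406 2.568
vertex -1.573 2.682 4.315
vertex -2.683 2.154 3.687
endloop
endfacet
facet normal -0.594 0.546 0.591
outer loop
vertex -3.544 2.946 4.544
vertex -2.397 4.726 4.053
vertex -3.507 4.198 3.425
endloop
endfacet
facet normal -0.022 -0.745 0.666
outer loop
vertex -2.434 3.474 5.172
vertex -3.544 2.946 4.544
vertex -1.573 2.682 4.315
endloop
endfacet
facet normal -0.594 0.546 0.591
outer loop
vertex -2.434 3.474 5.172
vertex -2.397 4.726 4.053
vertex -3.544 2.946 4.544
endloop
endfacet
facet normal 0.022 0.745 -0.666
outer loop
vertex -3.507 4.198 3.425
vertex -2.397 4.726 4.053
vertex -2.646 3.406 2.568
endloop
endfacet
facet normal 0.594 -0.546 -0.591
outer loop
vertex -1.536 3.934 3.196
vertex -1.573 2.682 4.315
vertex -2.646 3.406 2.568
endloop
endfacet
facet normal 0.022 0.745 -0.666
outer loop
vertex -2.646 3.406 2.568
vertex -2.397 4.726 4.053
vertex -1.536 3.934 3.196
endloop
endfacet
facet normal 0.804 0.383 0.455
outer loop
vertex -1.536 3.934 3.196
vertex -2.434 3.474 5.172
vertex -1.573 2.682 4.315
endloop
endfacet
facet normal 0.804 0.383 0.455
outer loop
vertex -2.397 4.726 4.053
vertex -2.434 3.474 5.172
vertex -1.536 3.934 3.196
endloop
endfacet

endsolid


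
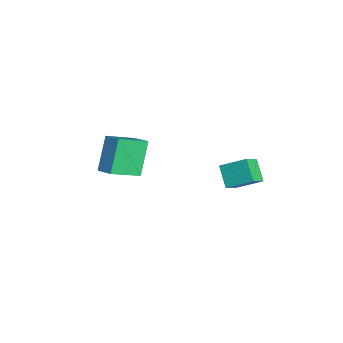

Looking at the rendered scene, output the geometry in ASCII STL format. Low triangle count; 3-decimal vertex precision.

solid 
facet normal -0.744 -0.040 0.667
outer loop
vertex 1.837 0.205 4.064
vertex 2.388 1.37 4.749
vertex 1.165 0.937 3.358
endloop
endfacet
facet normal -0.377 -0.799 -0.469
outer loop
vertex 2.132 0.99 2.491
vertex 1.837 0.205 4.064
vertex 1.165 0.937 3.358
endloop
endfacet
facet normal -0.744 -0.041 0.667
outer loop
vertex 1.165 0.937 3.358
vertex 2.388 1.37 4.749
vertex 1.715 2.103 4.043
endloop
endfacet
facet normal -0.552 0.600 -0.579
outer loop
vertex 1.715 2.103 4.043
vertex 2.132 0.99 2.491
vertex 1.165 0.937 3.358
endloop
endfacet
facet normal 0.552 -0.601 0.578
outer loop
vertex 1.837 0.205 4.064
vertex 3.355 1.423 3.882
vertex 2.388 1.37 4.749
endloop
endfacet
facet normal -0.377 -0.798 -0.469
outer loop
vertex 2.805 0.257 3.197
vertex 1.837 0.205 4.064
vertex 2.132 0.99 2.491
endloop
endfacet
facet normal 0.551 -0.600 0.579
outer loop
vertex 2.805 0.257 3.197
vertex 3.355 1.423 3.882
vertex 1.837 0.205 4.064
endloop
endfacet
facet normal 0.377 0.798 0.469
outer loop
vertex 2.388 1.37 4.749
vertex 3.355 1.423 3.882
vertex 1.715 2.103 4.043
endloop
endfacet
facet normal -0.551 0.601 -0.579
outer loop
vertex 2.683 2.155 3.176
vertex 2.132 0.99 2.491
vertex 1.715 2.103 4.043
endloop
endfacet
facet normal 0.377 0.799 0.469
outer loop
vertex 1.715 2.103 4.043
vertex 3.355 1.423 3.882
vertex 2.683 2.155 3.176
endloop
endfacet
facet normal 0.744 0.040 -0.667
outer loop
vertex 2.683 2.155 3.176
vertex 2.805 0.257 3.197
vertex 2.132 0.99 2.491
endloop
endfacet
facet normal 0.744 0.040 -0.667
outer loop
vertex 3.355 1.423 3.882
vertex 2.805 0.257 3.197
vertex 2.683 2.155 3.176
endloop
endfacet
facet normal -0.481 0.314 0.819
outer loop
vertex -3.452 -3.459 2.694
vertex -3.983 -1.793 1.744
vertex -4.304 -3.916 2.369
endloop
endfacet
facet normal 0.267 -0.837 0.477
outer loop
vertex -3.277 -4.587 0.616
vertex -3.452 -3.459 2.694
vertex -4.304 -3.916 2.369
endloop
endfacet
facet normal -0.480 0.314 0.819
outer loop
vertex -4.304 -3.916 2.369
vertex -3.983 -1.793 1.744
vertex -4.836 -2.25 1.419
endloop
endfacet
facet normal -0.836 -0.448 -0.318
outer loop
vertex -4.836 -2.25 1.419
vertex -3.277 -4.587 0.616
vertex -4.304 -3.916 2.369
endloop
endfacet
facet normal 0.836 0.448 0.318
outer loop
vertex -3.452 -3.459 2.694
vertex -2.956 -2.464 -0.009
vertex -3.983 -1.793 1.744
endloop
endfacet
facet normal 0.267 -0.837 0.477
outer loop
vertex -2.424 -4.13 0.941
vertex -3.452 -3.459 2.694
vertex -3.277 -4.587 0.616
endloop
endfacet
facet normal 0.835 0.448 0.318
outer loop
vertex -2.424 -4.13 0.941
vertex -2.956 -2.464 -0.009
vertex -3.452 -3.459 2.694
endloop
endfacet
facet normal -0.267 0.837 -0.477
outer loop
vertex -3.983 -1.793 1.744
vertex -2.956 -2.464 -0.009
vertex -4.836 -2.25 1.419
endloop
endfacet
facet normal -0.835 -0.448 -0.318
outer loop
vertex -3.808 -2.921 -0.334
vertex -3.277 -4.587 0.616
vertex -4.836 -2.25 1.419
endloop
endfacet
facet normal -0.267 0.837 -0.477
outer loop
vertex -4.836 -2.25 1.419
vertex -2.956 -2.464 -0.009
vertex -3.808 -2.921 -0.334
endloop
endfacet
facet normal 0.480 -0.314 -0.819
outer loop
vertex -3.808 -2.921 -0.334
vertex -2.424 -4.13 0.941
vertex -3.277 -4.587 0.616
endloop
endfacet
facet normal 0.481 -0.314 -0.819
outer loop
vertex -2.956 -2.464 -0.009
vertex -2.424 -4.13 0.941
vertex -3.808 -2.921 -0.334
endloop
endfacet

endsolid


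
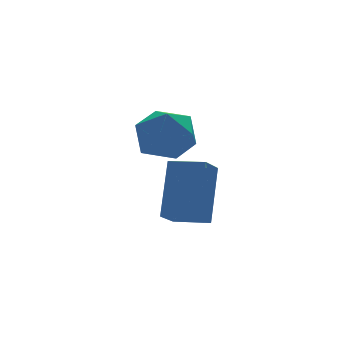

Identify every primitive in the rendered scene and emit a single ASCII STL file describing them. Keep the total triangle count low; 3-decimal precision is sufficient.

solid 
facet normal -0.376 0.314 0.872
outer loop
vertex 1.647 3.176 3.623
vertex 2.462 2.612 4.178
vertex 2.631 3.69 3.863
endloop
endfacet
facet normal -0.499 0.790 0.355
outer loop
vertex 1.647 3.176 3.623
vertex 2.631 3.69 3.863
vertex 2.145 3.839 2.848
endloop
endfacet
facet normal -0.870 0.465 -0.161
outer loop
vertex 1.647 3.176 3.623
vertex 2.145 3.839 2.848
vertex 1.676 2.853 2.535
endloop
endfacet
facet normal -0.976 -0.212 0.037
outer loop
vertex 1.647 3.176 3.623
vertex 1.676 2.853 2.535
vertex 1.872 2.095 3.357
endloop
endfacet
facet normal -0.671 -0.306 0.675
outer loop
vertex 1.647 3.176 3.623
vertex 1.872 2.095 3.357
vertex 2.462 2.612 4.178
endloop
endfacet
facet normal 0.130 0.988 0.083
outer loop
vertex 2.145 3.839 2.848
vertex 2.631 3.69 3.863
vertex 3.268 3.685 2.923
endloop
endfacet
facet normal 0.329 0.217 0.919
outer loop
vertex 2.631 3.69 3.863
vertex 2.462 2.612 4.178
vertex 3.464 2.927 3.745
endloop
endfacet
facet normal -0.148 -0.786 0.601
outer loop
vertex 2.462 2.612 4.178
vertex 1.872 2.095 3.357
vertex 2.995 1.941 3.432
endloop
endfacet
facet normal -0.642 -0.634 -0.432
outer loop
vertex 1.872 2.095 3.357
vertex 1.676 2.853 2.535
vertex 2.509 2.09 2.417
endloop
endfacet
facet normal -0.470 0.462 -0.752
outer loop
vertex 1.676 2.853 2.535
vertex 2.145 3.839 2.848
vertex 2.678 3.168 2.102
endloop
endfacet
facet normal 0.976 0.212 -0.037
outer loop
vertex 3.493 2.604 2.657
vertex 3.268 3.685 2.923
vertex 3.464 2.927 3.745
endloop
endfacet
facet normal 0.870 -0.465 0.161
outer loop
vertex 3.493 2.604 2.657
vertex 3.464 2.927 3.745
vertex 2.995 1.941 3.432
endloop
endfacet
facet normal 0.499 -0.790 -0.355
outer loop
vertex 3.493 2.604 2.657
vertex 2.995 1.941 3.432
vertex 2.509 2.09 2.417
endloop
endfacet
facet normal 0.376 -0.314 -0.872
outer loop
vertex 3.493 2.604 2.657
vertex 2.509 2.09 2.417
vertex 2.678 3.168 2.102
endloop
endfacet
facet normal 0.671 0.306 -0.675
outer loop
vertex 3.493 2.604 2.657
vertex 2.678 3.168 2.102
vertex 3.268 3.685 2.923
endloop
endfacet
facet normal 0.642 0.634 0.432
outer loop
vertex 3.464 2.927 3.745
vertex 3.268 3.685 2.923
vertex 2.631 3.69 3.863
endloop
endfacet
facet normal 0.470 -0.462 0.752
outer loop
vertex 2.995 1.941 3.432
vertex 3.464 2.927 3.745
vertex 2.462 2.612 4.178
endloop
endfacet
facet normal -0.130 -0.988 -0.083
outer loop
vertex 2.509 2.09 2.417
vertex 2.995 1.941 3.432
vertex 1.872 2.095 3.357
endloop
endfacet
facet normal -0.329 -0.217 -0.919
outer loop
vertex 2.678 3.168 2.102
vertex 2.509 2.09 2.417
vertex 1.676 2.853 2.535
endloop
endfacet
facet normal 0.148 0.786 -0.601
outer loop
vertex 3.268 3.685 2.923
vertex 2.678 3.168 2.102
vertex 2.145 3.839 2.848
endloop
endfacet
facet normal -0.650 -0.502 0.571
outer loop
vertex 2.24 -0.293 3.277
vertex 1.43 0.595 3.136
vertex 1.469 -1.272 1.537
endloop
endfacet
facet normal 0.669 -0.734 0.116
outer loop
vertex 2.19 -0.715 0.904
vertex 2.24 -0.293 3.277
vertex 1.469 -1.272 1.537
endloop
endfacet
facet normal -0.650 -0.502 0.571
outer loop
vertex 1.469 -1.272 1.537
vertex 1.43 0.595 3.136
vertex 0.659 -0.384 1.396
endloop
endfacet
facet normal -0.360 -0.458 -0.813
outer loop
vertex 0.659 -0.384 1.396
vertex 2.19 -0.715 0.904
vertex 1.469 -1.272 1.537
endloop
endfacet
facet normal 0.360 0.458 0.813
outer loop
vertex 2.24 -0.293 3.277
vertex 2.151 1.152 2.503
vertex 1.43 0.595 3.136
endloop
endfacet
facet normal 0.669 -0.734 0.116
outer loop
vertex 2.961 0.264 2.644
vertex 2.24 -0.293 3.277
vertex 2.19 -0.715 0.904
endloop
endfacet
facet normal 0.360 0.458 0.813
outer loop
vertex 2.961 0.264 2.644
vertex 2.151 1.152 2.503
vertex 2.24 -0.293 3.277
endloop
endfacet
facet normal -0.669 0.734 -0.116
outer loop
vertex 1.43 0.595 3.136
vertex 2.151 1.152 2.503
vertex 0.659 -0.384 1.396
endloop
endfacet
facet normal -0.360 -0.458 -0.813
outer loop
vertex 1.38 0.173 0.763
vertex 2.19 -0.715 0.904
vertex 0.659 -0.384 1.396
endloop
endfacet
facet normal -0.669 0.734 -0.116
outer loop
vertex 0.659 -0.384 1.396
vertex 2.151 1.152 2.503
vertex 1.38 0.173 0.763
endloop
endfacet
facet normal 0.650 0.502 -0.571
outer loop
vertex 1.38 0.173 0.763
vertex 2.961 0.264 2.644
vertex 2.19 -0.715 0.904
endloop
endfacet
facet normal 0.650 0.502 -0.571
outer loop
vertex 2.151 1.152 2.503
vertex 2.961 0.264 2.644
vertex 1.38 0.173 0.763
endloop
endfacet

endsolid


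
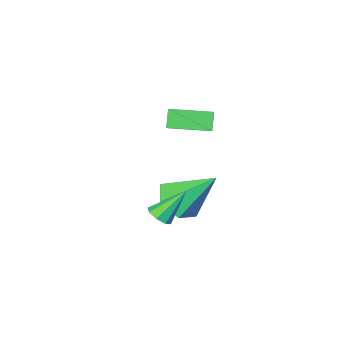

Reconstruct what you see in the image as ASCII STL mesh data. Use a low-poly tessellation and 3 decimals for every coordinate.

solid 
facet normal 0.643 -0.152 -0.751
outer loop
vertex 4.415 3.305 -2.026
vertex 4.166 3.685 -2.316
vertex 4.575 3.681 -1.965
endloop
endfacet
facet normal 0.425 -0.318 0.847
outer loop
vertex 4.415 3.305 -2.026
vertex 4.575 3.681 -1.965
vertex 3.194 3.915 -1.184
endloop
endfacet
facet normal 0.643 -0.152 -0.751
outer loop
vertex 4.575 3.681 -1.965
vertex 4.166 3.685 -2.316
vertex 4.495 4.06 -2.11
endloop
endfacet
facet normal 0.502 0.399 0.767
outer loop
vertex 4.575 3.681 -1.965
vertex 4.495 4.06 -2.11
vertex 3.194 3.915 -1.184
endloop
endfacet
facet normal 0.643 -0.152 -0.751
outer loop
vertex 4.495 4.06 -2.11
vertex 4.166 3.685 -2.316
vertex 4.222 4.219 -2.376
endloop
endfacet
facet normal 0.165 0.912 0.375
outer loop
vertex 4.495 4.06 -2.11
vertex 4.222 4.219 -2.376
vertex 3.194 3.915 -1.184
endloop
endfacet
facet normal 0.643 -0.152 -0.751
outer loop
vertex 4.222 4.219 -2.376
vertex 4.166 3.685 -2.316
vertex 3.916 4.066 -2.607
endloop
endfacet
facet normal -0.385 0.918 -0.098
outer loop
vertex 4.222 4.219 -2.376
vertex 3.916 4.066 -2.607
vertex 3.194 3.915 -1.184
endloop
endfacet
facet normal 0.643 -0.152 -0.751
outer loop
vertex 3.916 4.066 -2.607
vertex 4.166 3.685 -2.316
vertex 3.756 3.69 -2.668
endloop
endfacet
facet normal -0.829 0.414 -0.377
outer loop
vertex 3.916 4.066 -2.607
vertex 3.756 3.69 -2.668
vertex 3.194 3.915 -1.184
endloop
endfacet
facet normal 0.643 -0.152 -0.751
outer loop
vertex 3.756 3.69 -2.668
vertex 4.166 3.685 -2.316
vertex 3.836 3.311 -2.523
endloop
endfacet
facet normal -0.905 -0.305 -0.297
outer loop
vertex 3.756 3.69 -2.668
vertex 3.836 3.311 -2.523
vertex 3.194 3.915 -1.184
endloop
endfacet
facet normal 0.643 -0.152 -0.751
outer loop
vertex 3.836 3.311 -2.523
vertex 4.166 3.685 -2.316
vertex 4.109 3.152 -2.257
endloop
endfacet
facet normal -0.569 -0.817 0.096
outer loop
vertex 3.836 3.311 -2.523
vertex 4.109 3.152 -2.257
vertex 3.194 3.915 -1.184
endloop
endfacet
facet normal 0.643 -0.152 -0.751
outer loop
vertex 4.109 3.152 -2.257
vertex 4.166 3.685 -2.316
vertex 4.415 3.305 -2.026
endloop
endfacet
facet normal -0.018 -0.822 0.569
outer loop
vertex 4.109 3.152 -2.257
vertex 4.415 3.305 -2.026
vertex 3.194 3.915 -1.184
endloop
endfacet
facet normal 0.452 -0.512 -0.731
outer loop
vertex 3.422 2.441 -2.592
vertex 2.539 2.208 -2.975
vertex 3.003 3.033 -3.266
endloop
endfacet
facet normal 0.558 0.764 0.324
outer loop
vertex 3.422 2.441 -2.592
vertex 3.003 3.033 -3.266
vertex 1.581 3.292 -1.425
endloop
endfacet
facet normal 0.451 -0.512 -0.731
outer loop
vertex 3.003 3.033 -3.266
vertex 2.539 2.208 -2.975
vertex 2.12 2.8 -3.648
endloop
endfacet
facet normal -0.146 0.958 -0.247
outer loop
vertex 3.003 3.033 -3.266
vertex 2.12 2.8 -3.648
vertex 1.581 3.292 -1.425
endloop
endfacet
facet normal 0.451 -0.512 -0.731
outer loop
vertex 2.12 2.8 -3.648
vertex 2.539 2.208 -2.975
vertex 1.656 1.975 -3.357
endloop
endfacet
facet normal -0.873 0.386 -0.297
outer loop
vertex 2.12 2.8 -3.648
vertex 1.656 1.975 -3.357
vertex 1.581 3.292 -1.425
endloop
endfacet
facet normal 0.451 -0.512 -0.731
outer loop
vertex 1.656 1.975 -3.357
vertex 2.539 2.208 -2.975
vertex 2.075 1.383 -2.684
endloop
endfacet
facet normal -0.897 -0.380 0.224
outer loop
vertex 1.656 1.975 -3.357
vertex 2.075 1.383 -2.684
vertex 1.581 3.292 -1.425
endloop
endfacet
facet normal 0.452 -0.512 -0.731
outer loop
vertex 2.075 1.383 -2.684
vertex 2.539 2.208 -2.975
vertex 2.958 1.616 -2.301
endloop
endfacet
facet normal -0.193 -0.575 0.795
outer loop
vertex 2.075 1.383 -2.684
vertex 2.958 1.616 -2.301
vertex 1.581 3.292 -1.425
endloop
endfacet
facet normal 0.452 -0.512 -0.731
outer loop
vertex 2.958 1.616 -2.301
vertex 2.539 2.208 -2.975
vertex 3.422 2.441 -2.592
endloop
endfacet
facet normal 0.535 -0.003 0.845
outer loop
vertex 2.958 1.616 -2.301
vertex 3.422 2.441 -2.592
vertex 1.581 3.292 -1.425
endloop
endfacet
facet normal -0.439 -0.712 -0.548
outer loop
vertex 2.703 1.837 1.762
vertex 1.366 2.731 1.671
vertex 2.988 2.194 1.069
endloop
endfacet
facet normal 0.830 -0.555 0.055
outer loop
vertex 3.454 2.949 1.649
vertex 2.703 1.837 1.762
vertex 2.988 2.194 1.069
endloop
endfacet
facet normal -0.439 -0.712 -0.548
outer loop
vertex 2.988 2.194 1.069
vertex 1.366 2.731 1.671
vertex 1.652 3.088 0.978
endloop
endfacet
facet normal 0.344 0.429 -0.835
outer loop
vertex 1.652 3.088 0.978
vertex 3.454 2.949 1.649
vertex 2.988 2.194 1.069
endloop
endfacet
facet normal -0.344 -0.429 0.835
outer loop
vertex 2.703 1.837 1.762
vertex 1.832 3.486 2.251
vertex 1.366 2.731 1.671
endloop
endfacet
facet normal 0.830 -0.555 0.057
outer loop
vertex 3.168 2.592 2.342
vertex 2.703 1.837 1.762
vertex 3.454 2.949 1.649
endloop
endfacet
facet normal -0.344 -0.429 0.835
outer loop
vertex 3.168 2.592 2.342
vertex 1.832 3.486 2.251
vertex 2.703 1.837 1.762
endloop
endfacet
facet normal -0.830 0.555 -0.056
outer loop
vertex 1.366 2.731 1.671
vertex 1.832 3.486 2.251
vertex 1.652 3.088 0.978
endloop
endfacet
facet normal 0.344 0.430 -0.835
outer loop
vertex 2.117 3.843 1.558
vertex 3.454 2.949 1.649
vertex 1.652 3.088 0.978
endloop
endfacet
facet normal -0.830 0.554 -0.056
outer loop
vertex 1.652 3.088 0.978
vertex 1.832 3.486 2.251
vertex 2.117 3.843 1.558
endloop
endfacet
facet normal 0.439 0.712 0.548
outer loop
vertex 2.117 3.843 1.558
vertex 3.168 2.592 2.342
vertex 3.454 2.949 1.649
endloop
endfacet
facet normal 0.439 0.712 0.548
outer loop
vertex 1.832 3.486 2.251
vertex 3.168 2.592 2.342
vertex 2.117 3.843 1.558
endloop
endfacet

endsolid


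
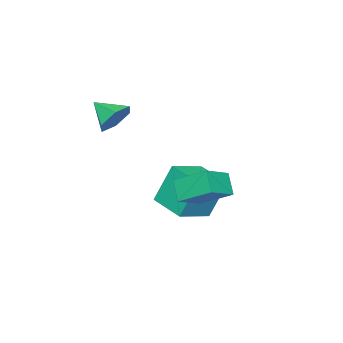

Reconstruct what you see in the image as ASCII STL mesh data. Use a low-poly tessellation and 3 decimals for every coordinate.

solid 
facet normal -0.017 0.856 -0.517
outer loop
vertex 2.977 -2.509 3.591
vertex 2.048 -2.494 3.646
vertex 2.56 -2.085 4.306
endloop
endfacet
facet normal 0.779 -0.223 0.586
outer loop
vertex 2.977 -2.509 3.591
vertex 2.56 -2.085 4.306
vertex 2.072 -3.666 4.354
endloop
endfacet
facet normal -0.017 0.856 -0.517
outer loop
vertex 2.56 -2.085 4.306
vertex 2.048 -2.494 3.646
vertex 1.632 -2.07 4.361
endloop
endfacet
facet normal 0.059 0.012 0.998
outer loop
vertex 2.56 -2.085 4.306
vertex 1.632 -2.07 4.361
vertex 2.072 -3.666 4.354
endloop
endfacet
facet normal -0.016 0.856 -0.517
outer loop
vertex 1.632 -2.07 4.361
vertex 2.048 -2.494 3.646
vertex 1.12 -2.479 3.7
endloop
endfacet
facet normal -0.711 -0.199 0.674
outer loop
vertex 1.632 -2.07 4.361
vertex 1.12 -2.479 3.7
vertex 2.072 -3.666 4.354
endloop
endfacet
facet normal -0.016 0.856 -0.517
outer loop
vertex 1.12 -2.479 3.7
vertex 2.048 -2.494 3.646
vertex 1.537 -2.903 2.985
endloop
endfacet
facet normal -0.762 -0.645 -0.062
outer loop
vertex 1.12 -2.479 3.7
vertex 1.537 -2.903 2.985
vertex 2.072 -3.666 4.354
endloop
endfacet
facet normal -0.016 0.856 -0.517
outer loop
vertex 1.537 -2.903 2.985
vertex 2.048 -2.494 3.646
vertex 2.465 -2.918 2.931
endloop
endfacet
facet normal -0.042 -0.880 -0.474
outer loop
vertex 1.537 -2.903 2.985
vertex 2.465 -2.918 2.931
vertex 2.072 -3.666 4.354
endloop
endfacet
facet normal -0.017 0.856 -0.517
outer loop
vertex 2.465 -2.918 2.931
vertex 2.048 -2.494 3.646
vertex 2.977 -2.509 3.591
endloop
endfacet
facet normal 0.728 -0.669 -0.150
outer loop
vertex 2.465 -2.918 2.931
vertex 2.977 -2.509 3.591
vertex 2.072 -3.666 4.354
endloop
endfacet
facet normal -0.397 -0.507 0.765
outer loop
vertex 2.652 2.654 2.25
vertex 1.316 2.796 1.651
vertex 2.883 1.155 1.376
endloop
endfacet
facet normal 0.908 -0.097 0.407
outer loop
vertex 3.344 1.744 0.489
vertex 2.652 2.654 2.25
vertex 2.883 1.155 1.376
endloop
endfacet
facet normal -0.397 -0.507 0.765
outer loop
vertex 2.883 1.155 1.376
vertex 1.316 2.796 1.651
vertex 1.548 1.298 0.778
endloop
endfacet
facet normal 0.132 -0.856 -0.500
outer loop
vertex 1.548 1.298 0.778
vertex 3.344 1.744 0.489
vertex 2.883 1.155 1.376
endloop
endfacet
facet normal -0.133 0.856 0.499
outer loop
vertex 2.652 2.654 2.25
vertex 1.777 3.385 0.764
vertex 1.316 2.796 1.651
endloop
endfacet
facet normal 0.908 -0.096 0.407
outer loop
vertex 3.112 3.242 1.362
vertex 2.652 2.654 2.25
vertex 3.344 1.744 0.489
endloop
endfacet
facet normal -0.132 0.857 0.499
outer loop
vertex 3.112 3.242 1.362
vertex 1.777 3.385 0.764
vertex 2.652 2.654 2.25
endloop
endfacet
facet normal -0.908 0.097 -0.408
outer loop
vertex 1.316 2.796 1.651
vertex 1.777 3.385 0.764
vertex 1.548 1.298 0.778
endloop
endfacet
facet normal 0.132 -0.857 -0.499
outer loop
vertex 2.008 1.886 -0.11
vertex 3.344 1.744 0.489
vertex 1.548 1.298 0.778
endloop
endfacet
facet normal -0.909 0.097 -0.406
outer loop
vertex 1.548 1.298 0.778
vertex 1.777 3.385 0.764
vertex 2.008 1.886 -0.11
endloop
endfacet
facet normal 0.397 0.507 -0.765
outer loop
vertex 2.008 1.886 -0.11
vertex 3.112 3.242 1.362
vertex 3.344 1.744 0.489
endloop
endfacet
facet normal 0.397 0.507 -0.765
outer loop
vertex 1.777 3.385 0.764
vertex 3.112 3.242 1.362
vertex 2.008 1.886 -0.11
endloop
endfacet
facet normal -0.937 0.154 -0.314
outer loop
vertex -1.415 -0.562 0.105
vertex -1.016 1.124 -0.259
vertex -0.847 -1.12 -1.86
endloop
endfacet
facet normal -0.226 -0.952 0.205
outer loop
vertex 0.876 -1.404 -1.281
vertex -1.415 -0.562 0.105
vertex -0.847 -1.12 -1.86
endloop
endfacet
facet normal -0.937 0.154 -0.315
outer loop
vertex -0.847 -1.12 -1.86
vertex -1.016 1.124 -0.259
vertex -0.448 0.566 -2.223
endloop
endfacet
facet normal 0.268 -0.263 -0.927
outer loop
vertex -0.448 0.566 -2.223
vertex 0.876 -1.404 -1.281
vertex -0.847 -1.12 -1.86
endloop
endfacet
facet normal -0.268 0.263 0.927
outer loop
vertex -1.415 -0.562 0.105
vertex 0.707 0.84 0.32
vertex -1.016 1.124 -0.259
endloop
endfacet
facet normal -0.226 -0.952 0.205
outer loop
vertex 0.308 -0.846 0.683
vertex -1.415 -0.562 0.105
vertex 0.876 -1.404 -1.281
endloop
endfacet
facet normal -0.268 0.263 0.927
outer loop
vertex 0.308 -0.846 0.683
vertex 0.707 0.84 0.32
vertex -1.415 -0.562 0.105
endloop
endfacet
facet normal 0.226 0.952 -0.205
outer loop
vertex -1.016 1.124 -0.259
vertex 0.707 0.84 0.32
vertex -0.448 0.566 -2.223
endloop
endfacet
facet normal 0.268 -0.263 -0.927
outer loop
vertex 1.275 0.282 -1.645
vertex 0.876 -1.404 -1.281
vertex -0.448 0.566 -2.223
endloop
endfacet
facet normal 0.226 0.952 -0.205
outer loop
vertex -0.448 0.566 -2.223
vertex 0.707 0.84 0.32
vertex 1.275 0.282 -1.645
endloop
endfacet
facet normal 0.937 -0.154 0.315
outer loop
vertex 1.275 0.282 -1.645
vertex 0.308 -0.846 0.683
vertex 0.876 -1.404 -1.281
endloop
endfacet
facet normal 0.937 -0.154 0.314
outer loop
vertex 0.707 0.84 0.32
vertex 0.308 -0.846 0.683
vertex 1.275 0.282 -1.645
endloop
endfacet

endsolid


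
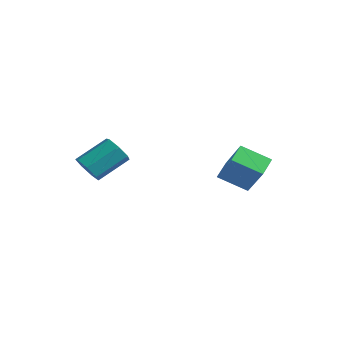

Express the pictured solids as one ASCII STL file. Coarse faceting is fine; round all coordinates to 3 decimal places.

solid 
facet normal -0.253 -0.807 -0.533
outer loop
vertex -3.702 -2.136 2.436
vertex -4.185 -1.722 2.039
vertex -3.46 -1.857 1.899
endloop
endfacet
facet normal 0.893 -0.408 0.191
outer loop
vertex -3.702 -2.136 2.436
vertex -3.46 -1.857 1.899
vertex -3.272 -0.773 3.337
endloop
endfacet
facet normal 0.894 -0.407 0.190
outer loop
vertex -3.272 -0.773 3.337
vertex -3.46 -1.857 1.899
vertex -3.031 -0.494 2.801
endloop
endfacet
facet normal 0.255 0.806 0.534
outer loop
vertex -3.272 -0.773 3.337
vertex -3.031 -0.494 2.801
vertex -3.755 -0.358 2.941
endloop
endfacet
facet normal -0.253 -0.807 -0.534
outer loop
vertex -3.46 -1.857 1.899
vertex -4.185 -1.722 2.039
vertex -3.765 -1.476 1.468
endloop
endfacet
facet normal 0.846 0.082 -0.526
outer loop
vertex -3.46 -1.857 1.899
vertex -3.765 -1.476 1.468
vertex -3.031 -0.494 2.801
endloop
endfacet
facet normal 0.847 0.081 -0.526
outer loop
vertex -3.031 -0.494 2.801
vertex -3.765 -1.476 1.468
vertex -3.335 -0.113 2.37
endloop
endfacet
facet normal 0.255 0.807 0.533
outer loop
vertex -3.031 -0.494 2.801
vertex -3.335 -0.113 2.37
vertex -3.755 -0.358 2.941
endloop
endfacet
facet normal -0.254 -0.806 -0.534
outer loop
vertex -3.765 -1.476 1.468
vertex -4.185 -1.722 2.039
vertex -4.385 -1.28 1.467
endloop
endfacet
facet normal 0.162 0.508 -0.846
outer loop
vertex -3.765 -1.476 1.468
vertex -4.385 -1.28 1.467
vertex -3.335 -0.113 2.37
endloop
endfacet
facet normal 0.162 0.509 -0.846
outer loop
vertex -3.335 -0.113 2.37
vertex -4.385 -1.28 1.467
vertex -3.956 0.083 2.369
endloop
endfacet
facet normal 0.254 0.807 0.533
outer loop
vertex -3.335 -0.113 2.37
vertex -3.956 0.083 2.369
vertex -3.755 -0.358 2.941
endloop
endfacet
facet normal -0.255 -0.806 -0.534
outer loop
vertex -4.385 -1.28 1.467
vertex -4.185 -1.722 2.039
vertex -4.855 -1.416 1.897
endloop
endfacet
facet normal -0.644 0.553 -0.529
outer loop
vertex -4.385 -1.28 1.467
vertex -4.855 -1.416 1.897
vertex -3.956 0.083 2.369
endloop
endfacet
facet normal -0.645 0.553 -0.528
outer loop
vertex -3.956 0.083 2.369
vertex -4.855 -1.416 1.897
vertex -4.425 -0.053 2.799
endloop
endfacet
facet normal 0.254 0.807 0.533
outer loop
vertex -3.956 0.083 2.369
vertex -4.425 -0.053 2.799
vertex -3.755 -0.358 2.941
endloop
endfacet
facet normal -0.255 -0.806 -0.534
outer loop
vertex -4.855 -1.416 1.897
vertex -4.185 -1.722 2.039
vertex -4.82 -1.783 2.434
endloop
endfacet
facet normal -0.966 0.181 0.187
outer loop
vertex -4.855 -1.416 1.897
vertex -4.82 -1.783 2.434
vertex -4.425 -0.053 2.799
endloop
endfacet
facet normal -0.966 0.181 0.187
outer loop
vertex -4.425 -0.053 2.799
vertex -4.82 -1.783 2.434
vertex -4.39 -0.419 3.335
endloop
endfacet
facet normal 0.254 0.806 0.534
outer loop
vertex -4.425 -0.053 2.799
vertex -4.39 -0.419 3.335
vertex -3.755 -0.358 2.941
endloop
endfacet
facet normal -0.254 -0.807 -0.533
outer loop
vertex -4.82 -1.783 2.434
vertex -4.185 -1.722 2.039
vertex -4.306 -2.103 2.673
endloop
endfacet
facet normal -0.558 -0.327 0.762
outer loop
vertex -4.82 -1.783 2.434
vertex -4.306 -2.103 2.673
vertex -4.39 -0.419 3.335
endloop
endfacet
facet normal -0.561 -0.327 0.761
outer loop
vertex -4.39 -0.419 3.335
vertex -4.306 -2.103 2.673
vertex -3.877 -0.74 3.575
endloop
endfacet
facet normal 0.254 0.806 0.535
outer loop
vertex -4.39 -0.419 3.335
vertex -3.877 -0.74 3.575
vertex -3.755 -0.358 2.941
endloop
endfacet
facet normal -0.253 -0.807 -0.533
outer loop
vertex -4.306 -2.103 2.673
vertex -4.185 -1.722 2.039
vertex -3.702 -2.136 2.436
endloop
endfacet
facet normal 0.267 -0.589 0.763
outer loop
vertex -4.306 -2.103 2.673
vertex -3.702 -2.136 2.436
vertex -3.877 -0.74 3.575
endloop
endfacet
facet normal 0.268 -0.589 0.763
outer loop
vertex -3.877 -0.74 3.575
vertex -3.702 -2.136 2.436
vertex -3.272 -0.773 3.337
endloop
endfacet
facet normal 0.254 0.806 0.535
outer loop
vertex -3.877 -0.74 3.575
vertex -3.272 -0.773 3.337
vertex -3.755 -0.358 2.941
endloop
endfacet
facet normal -0.583 0.140 -0.800
outer loop
vertex -1.816 4.107 1.249
vertex -0.698 4.834 0.562
vertex -1.47 3.183 0.835
endloop
endfacet
facet normal -0.745 -0.484 0.459
outer loop
vertex -0.402 2.926 2.298
vertex -1.816 4.107 1.249
vertex -1.47 3.183 0.835
endloop
endfacet
facet normal -0.584 0.141 -0.800
outer loop
vertex -1.47 3.183 0.835
vertex -0.698 4.834 0.562
vertex -0.352 3.91 0.147
endloop
endfacet
facet normal 0.323 -0.863 -0.387
outer loop
vertex -0.352 3.91 0.147
vertex -0.402 2.926 2.298
vertex -1.47 3.183 0.835
endloop
endfacet
facet normal -0.323 0.863 0.388
outer loop
vertex -1.816 4.107 1.249
vertex 0.37 4.577 2.025
vertex -0.698 4.834 0.562
endloop
endfacet
facet normal -0.745 -0.485 0.458
outer loop
vertex -0.748 3.85 2.713
vertex -1.816 4.107 1.249
vertex -0.402 2.926 2.298
endloop
endfacet
facet normal -0.323 0.863 0.387
outer loop
vertex -0.748 3.85 2.713
vertex 0.37 4.577 2.025
vertex -1.816 4.107 1.249
endloop
endfacet
facet normal 0.745 0.485 -0.459
outer loop
vertex -0.698 4.834 0.562
vertex 0.37 4.577 2.025
vertex -0.352 3.91 0.147
endloop
endfacet
facet normal 0.323 -0.863 -0.387
outer loop
vertex 0.716 3.653 1.611
vertex -0.402 2.926 2.298
vertex -0.352 3.91 0.147
endloop
endfacet
facet normal 0.745 0.484 -0.458
outer loop
vertex -0.352 3.91 0.147
vertex 0.37 4.577 2.025
vertex 0.716 3.653 1.611
endloop
endfacet
facet normal 0.583 -0.141 0.800
outer loop
vertex 0.716 3.653 1.611
vertex -0.748 3.85 2.713
vertex -0.402 2.926 2.298
endloop
endfacet
facet normal 0.583 -0.140 0.800
outer loop
vertex 0.37 4.577 2.025
vertex -0.748 3.85 2.713
vertex 0.716 3.653 1.611
endloop
endfacet

endsolid
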